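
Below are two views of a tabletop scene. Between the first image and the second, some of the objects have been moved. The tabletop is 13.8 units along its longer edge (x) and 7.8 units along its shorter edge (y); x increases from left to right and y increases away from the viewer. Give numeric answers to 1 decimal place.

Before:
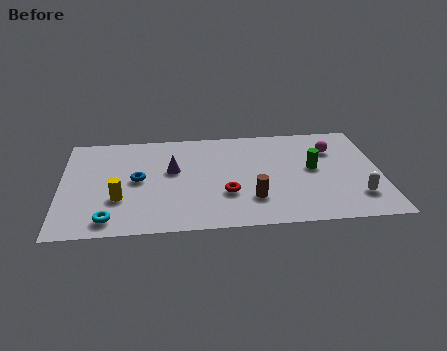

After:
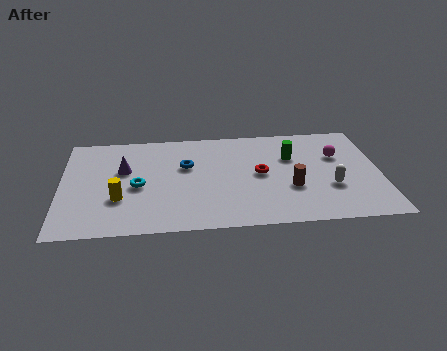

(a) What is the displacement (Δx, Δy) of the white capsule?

(-1.1, 0.8)

From the two frames, the white capsule sits at roughly (12.7, 1.9) before and (11.6, 2.7) after.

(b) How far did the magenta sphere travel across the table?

0.5

The magenta sphere was near (11.8, 5.6) before and (12.0, 5.1) after, so it travelled √(0.2² + 0.5²) ≈ 0.5 units.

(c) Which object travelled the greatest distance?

the cyan torus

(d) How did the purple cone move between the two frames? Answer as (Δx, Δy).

(-2.1, 0.2)

From the two frames, the purple cone sits at roughly (4.8, 4.6) before and (2.7, 4.8) after.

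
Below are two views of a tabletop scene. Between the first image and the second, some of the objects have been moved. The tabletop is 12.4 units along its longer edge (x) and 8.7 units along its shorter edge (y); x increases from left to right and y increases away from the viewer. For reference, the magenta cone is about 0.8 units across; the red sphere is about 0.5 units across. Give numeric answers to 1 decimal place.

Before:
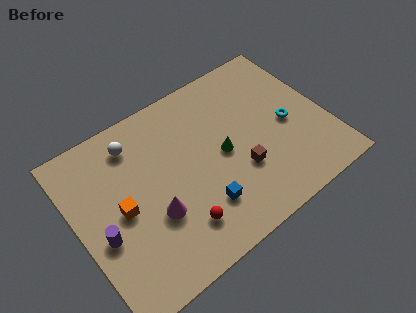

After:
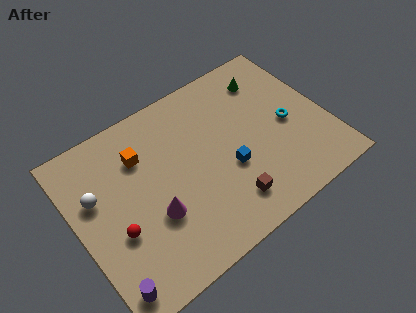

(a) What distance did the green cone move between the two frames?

4.0

From (7.2, 4.2) to (10.1, 6.9), the green cone covered √(2.9² + 2.7²) ≈ 4.0 units.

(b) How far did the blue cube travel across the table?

1.9

The blue cube moved from about (5.7, 2.2) to (7.3, 3.3), a distance of √(1.6² + 1.1²) ≈ 1.9.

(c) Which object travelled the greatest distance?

the green cone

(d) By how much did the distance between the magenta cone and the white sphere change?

-0.6

They were about 4.0 units apart before and 3.4 after — 0.6 units closer together.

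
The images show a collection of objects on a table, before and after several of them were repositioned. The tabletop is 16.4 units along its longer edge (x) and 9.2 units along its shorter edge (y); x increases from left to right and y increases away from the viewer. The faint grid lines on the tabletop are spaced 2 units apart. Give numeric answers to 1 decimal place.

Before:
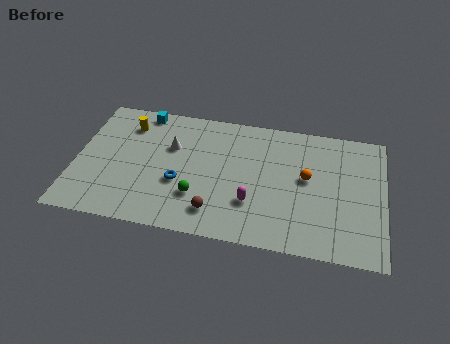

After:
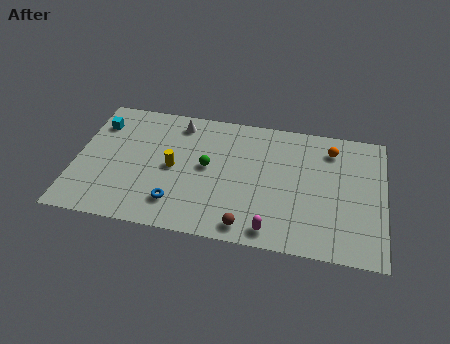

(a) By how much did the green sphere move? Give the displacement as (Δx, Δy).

(0.4, 2.2)

The green sphere started near (6.6, 2.7) and ended near (7.0, 4.9).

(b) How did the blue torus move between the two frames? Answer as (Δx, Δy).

(-0.1, -1.5)

The blue torus was at about (5.6, 3.5) and moved to about (5.5, 2.0).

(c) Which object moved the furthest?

the yellow cylinder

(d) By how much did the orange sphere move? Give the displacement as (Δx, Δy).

(1.2, 2.3)

The orange sphere was at about (12.3, 5.1) and moved to about (13.5, 7.4).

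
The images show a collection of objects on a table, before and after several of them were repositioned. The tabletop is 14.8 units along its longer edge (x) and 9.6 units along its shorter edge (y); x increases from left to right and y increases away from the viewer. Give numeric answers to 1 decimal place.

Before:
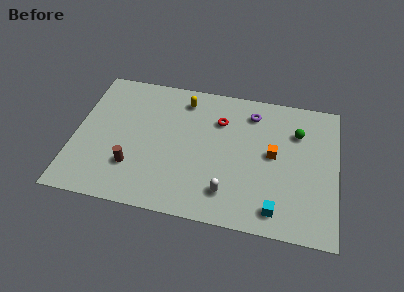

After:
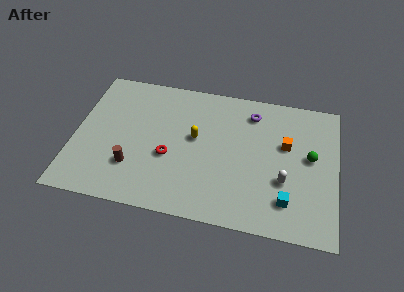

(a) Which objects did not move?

the brown cylinder and the purple torus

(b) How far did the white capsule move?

3.4

The white capsule was near (8.8, 2.0) before and (11.9, 3.4) after, so it travelled √(3.1² + 1.4²) ≈ 3.4 units.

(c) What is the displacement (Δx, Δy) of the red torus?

(-2.7, -3.1)

From the two frames, the red torus sits at roughly (8.1, 6.9) before and (5.4, 3.8) after.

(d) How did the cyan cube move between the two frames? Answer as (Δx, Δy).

(0.6, 0.7)

The cyan cube started near (11.5, 1.4) and ended near (12.1, 2.1).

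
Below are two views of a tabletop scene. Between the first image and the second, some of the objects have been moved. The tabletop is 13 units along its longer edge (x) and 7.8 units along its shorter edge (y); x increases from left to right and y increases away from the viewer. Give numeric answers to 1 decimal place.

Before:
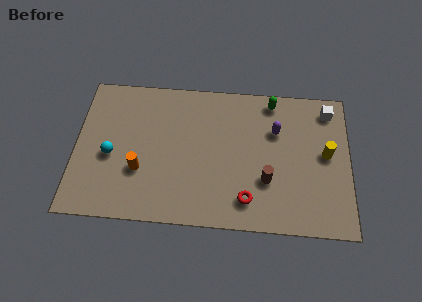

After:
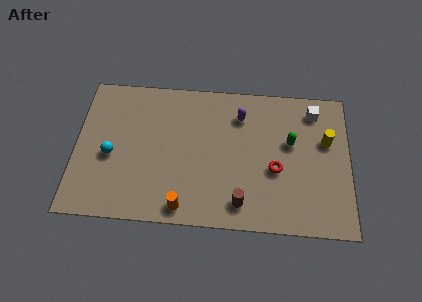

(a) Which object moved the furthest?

the orange cylinder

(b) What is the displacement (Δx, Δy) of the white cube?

(-0.7, -0.1)

From the two frames, the white cube sits at roughly (12.0, 6.6) before and (11.3, 6.5) after.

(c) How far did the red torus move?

2.1

The red torus moved from about (8.2, 1.5) to (9.5, 3.2), a distance of √(1.3² + 1.7²) ≈ 2.1.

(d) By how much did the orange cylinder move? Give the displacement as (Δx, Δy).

(2.1, -1.8)

The orange cylinder started near (3.1, 2.7) and ended near (5.2, 0.9).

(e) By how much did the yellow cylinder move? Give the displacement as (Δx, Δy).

(0.0, 0.7)

The yellow cylinder started near (11.9, 4.2) and ended near (11.9, 4.9).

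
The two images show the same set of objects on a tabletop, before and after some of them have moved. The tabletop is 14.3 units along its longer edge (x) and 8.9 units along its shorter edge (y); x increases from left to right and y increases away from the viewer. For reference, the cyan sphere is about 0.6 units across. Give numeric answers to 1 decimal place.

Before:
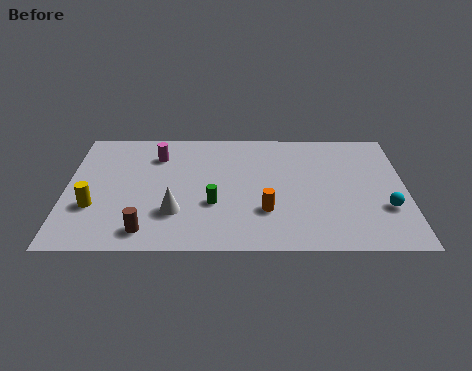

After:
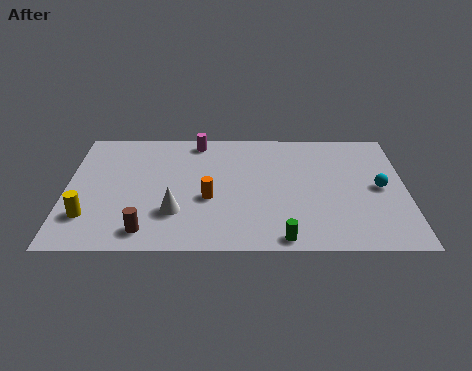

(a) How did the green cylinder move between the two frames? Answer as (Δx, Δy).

(2.9, -2.4)

The green cylinder was at about (6.2, 3.2) and moved to about (9.1, 0.8).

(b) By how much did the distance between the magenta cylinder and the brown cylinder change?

+1.4

Before: roughly 5.5 units apart; after: 6.9. That's 1.4 units further apart.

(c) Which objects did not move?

the brown cylinder and the white cone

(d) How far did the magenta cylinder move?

2.0

The magenta cylinder moved from about (3.8, 6.8) to (5.5, 7.9), a distance of √(1.7² + 1.1²) ≈ 2.0.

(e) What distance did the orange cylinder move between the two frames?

2.6

The orange cylinder moved from about (8.4, 2.7) to (6.0, 3.6), a distance of √(2.4² + 0.9²) ≈ 2.6.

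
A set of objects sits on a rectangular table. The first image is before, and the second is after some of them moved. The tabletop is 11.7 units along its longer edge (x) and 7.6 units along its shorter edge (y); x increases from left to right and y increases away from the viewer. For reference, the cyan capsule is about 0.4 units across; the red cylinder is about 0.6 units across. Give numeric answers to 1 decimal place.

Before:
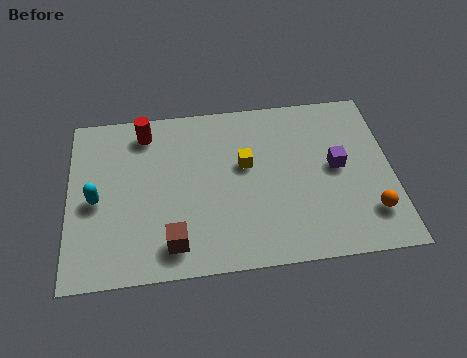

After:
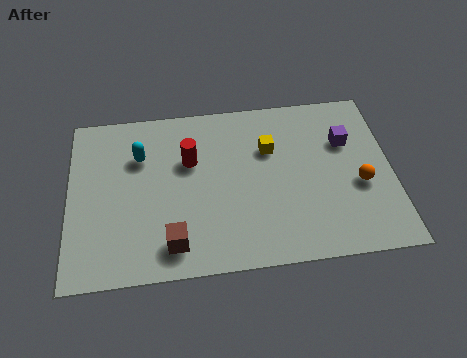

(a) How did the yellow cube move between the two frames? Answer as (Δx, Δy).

(0.9, 0.6)

The yellow cube started near (6.4, 4.5) and ended near (7.3, 5.1).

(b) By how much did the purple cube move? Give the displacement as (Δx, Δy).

(0.4, 1.1)

From the two frames, the purple cube sits at roughly (9.7, 4.0) before and (10.1, 5.1) after.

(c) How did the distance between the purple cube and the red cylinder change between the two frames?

-1.6

They were about 7.3 units apart before and 5.7 after — 1.6 units closer together.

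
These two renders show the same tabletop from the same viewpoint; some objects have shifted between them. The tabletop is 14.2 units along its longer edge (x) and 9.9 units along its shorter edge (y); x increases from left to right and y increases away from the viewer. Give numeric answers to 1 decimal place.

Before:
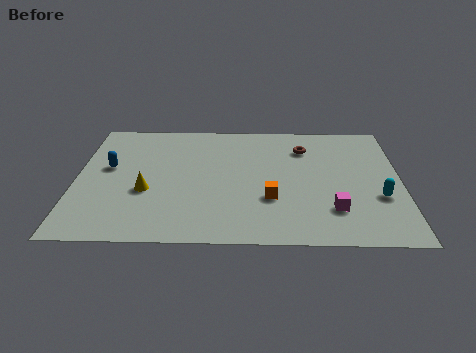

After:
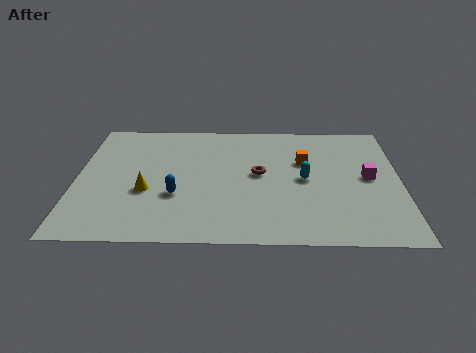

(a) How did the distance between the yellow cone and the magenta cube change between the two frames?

+1.6

They were about 8.2 units apart before and 9.8 after — 1.6 units further apart.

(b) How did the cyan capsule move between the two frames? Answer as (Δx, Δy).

(-3.2, 1.4)

From the two frames, the cyan capsule sits at roughly (13.2, 3.5) before and (10.0, 4.9) after.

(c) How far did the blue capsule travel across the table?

3.7

From (1.4, 5.7) to (4.4, 3.5), the blue capsule covered √(3.0² + 2.2²) ≈ 3.7 units.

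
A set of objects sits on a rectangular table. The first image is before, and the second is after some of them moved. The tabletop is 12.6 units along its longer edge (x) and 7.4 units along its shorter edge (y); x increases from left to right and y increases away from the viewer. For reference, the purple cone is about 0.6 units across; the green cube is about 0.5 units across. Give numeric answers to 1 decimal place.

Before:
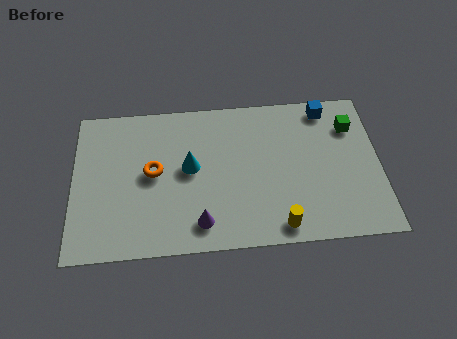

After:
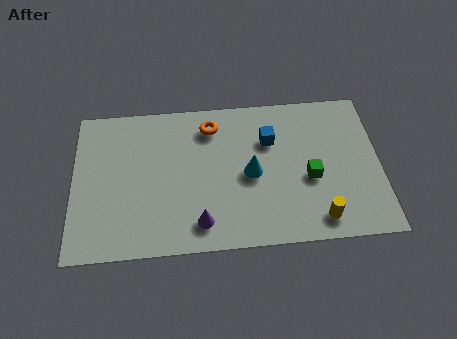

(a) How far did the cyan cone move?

2.5

The cyan cone was near (4.8, 4.0) before and (7.3, 3.5) after, so it travelled √(2.5² + 0.5²) ≈ 2.5 units.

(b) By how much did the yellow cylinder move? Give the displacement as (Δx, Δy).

(1.6, 0.2)

The yellow cylinder started near (8.4, 0.9) and ended near (10.0, 1.1).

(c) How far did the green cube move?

3.0

From (11.5, 5.5) to (9.7, 3.1), the green cube covered √(1.8² + 2.4²) ≈ 3.0 units.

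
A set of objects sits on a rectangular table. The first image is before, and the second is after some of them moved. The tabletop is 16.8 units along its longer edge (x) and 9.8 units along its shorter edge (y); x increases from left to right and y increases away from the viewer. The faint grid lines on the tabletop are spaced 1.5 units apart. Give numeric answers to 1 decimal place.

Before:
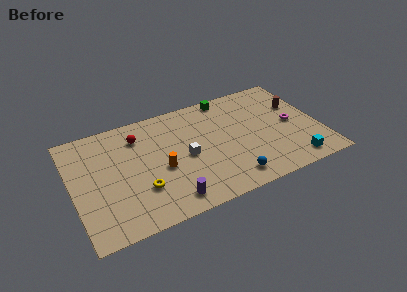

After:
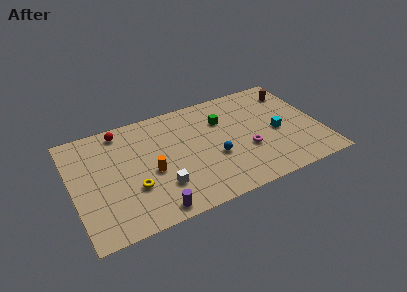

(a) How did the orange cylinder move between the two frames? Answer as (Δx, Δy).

(-0.7, 0.0)

From the two frames, the orange cylinder sits at roughly (5.9, 4.2) before and (5.2, 4.2) after.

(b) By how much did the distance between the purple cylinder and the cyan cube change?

+1.0

Before: roughly 8.5 units apart; after: 9.5. That's 1.0 units further apart.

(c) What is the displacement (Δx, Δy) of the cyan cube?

(-0.7, 3.1)

From the two frames, the cyan cube sits at roughly (14.6, 1.3) before and (13.9, 4.4) after.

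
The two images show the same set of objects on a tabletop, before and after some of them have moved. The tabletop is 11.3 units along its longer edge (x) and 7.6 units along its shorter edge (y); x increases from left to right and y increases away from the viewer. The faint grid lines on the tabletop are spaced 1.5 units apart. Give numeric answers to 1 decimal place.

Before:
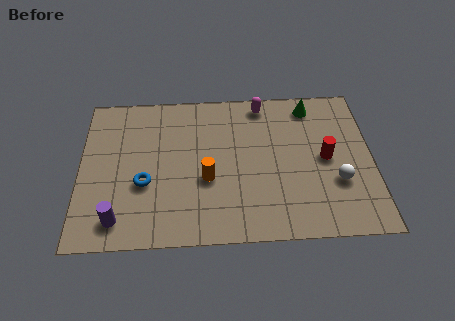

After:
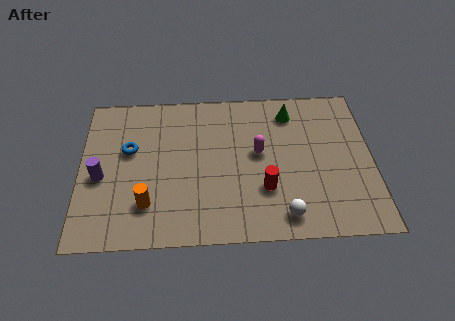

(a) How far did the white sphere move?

2.6

The white sphere moved from about (9.9, 2.6) to (7.8, 1.1), a distance of √(2.1² + 1.5²) ≈ 2.6.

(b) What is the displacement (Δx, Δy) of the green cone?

(-0.8, -0.3)

The green cone started near (9.0, 6.5) and ended near (8.2, 6.2).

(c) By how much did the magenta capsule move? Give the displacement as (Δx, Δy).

(-0.2, -2.5)

From the two frames, the magenta capsule sits at roughly (7.1, 6.7) before and (6.9, 4.2) after.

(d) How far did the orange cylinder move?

2.5

The orange cylinder was near (4.9, 3.0) before and (2.6, 1.9) after, so it travelled √(2.3² + 1.1²) ≈ 2.5 units.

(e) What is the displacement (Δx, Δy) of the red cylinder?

(-2.4, -1.4)

The red cylinder started near (9.5, 3.8) and ended near (7.1, 2.4).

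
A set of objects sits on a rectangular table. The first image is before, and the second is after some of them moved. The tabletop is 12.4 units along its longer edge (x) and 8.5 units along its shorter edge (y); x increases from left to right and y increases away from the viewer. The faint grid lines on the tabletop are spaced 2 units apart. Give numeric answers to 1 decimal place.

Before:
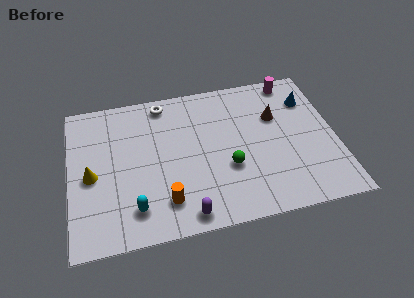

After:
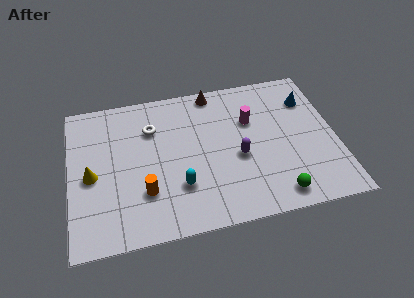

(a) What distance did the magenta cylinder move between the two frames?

2.9

The magenta cylinder was near (10.6, 7.6) before and (8.5, 5.6) after, so it travelled √(2.1² + 2.0²) ≈ 2.9 units.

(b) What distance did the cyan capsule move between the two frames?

2.2

The cyan capsule moved from about (2.9, 1.7) to (5.0, 2.5), a distance of √(2.1² + 0.8²) ≈ 2.2.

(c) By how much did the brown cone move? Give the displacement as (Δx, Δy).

(-2.8, 2.1)

From the two frames, the brown cone sits at roughly (9.7, 5.6) before and (6.9, 7.7) after.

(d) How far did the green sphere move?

2.9

From (7.3, 3.1) to (9.4, 1.1), the green sphere covered √(2.1² + 2.0²) ≈ 2.9 units.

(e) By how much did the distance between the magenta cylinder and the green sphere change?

-1.0

The distance was about 5.6 in the first image and 4.6 in the second, so they moved 1.0 units closer together.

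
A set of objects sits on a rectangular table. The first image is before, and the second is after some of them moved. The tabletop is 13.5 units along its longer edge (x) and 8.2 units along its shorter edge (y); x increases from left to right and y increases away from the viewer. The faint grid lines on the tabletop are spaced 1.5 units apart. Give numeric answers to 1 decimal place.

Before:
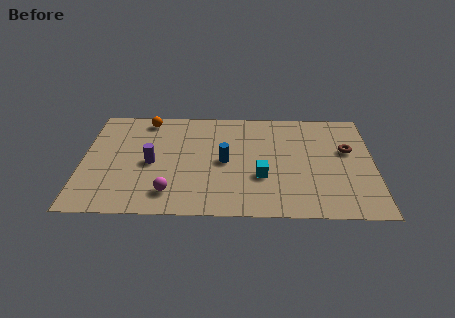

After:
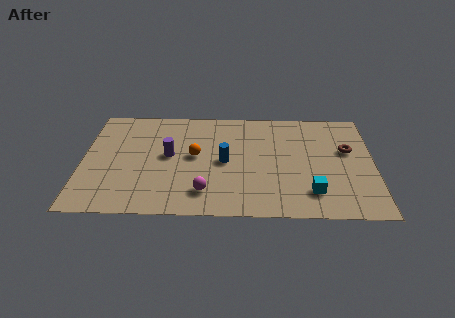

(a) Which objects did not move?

the brown torus and the blue cylinder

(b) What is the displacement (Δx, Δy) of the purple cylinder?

(0.8, 0.6)

The purple cylinder was at about (3.2, 3.8) and moved to about (4.0, 4.4).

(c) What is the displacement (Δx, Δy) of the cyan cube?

(2.3, -1.1)

The cyan cube started near (8.3, 2.9) and ended near (10.6, 1.8).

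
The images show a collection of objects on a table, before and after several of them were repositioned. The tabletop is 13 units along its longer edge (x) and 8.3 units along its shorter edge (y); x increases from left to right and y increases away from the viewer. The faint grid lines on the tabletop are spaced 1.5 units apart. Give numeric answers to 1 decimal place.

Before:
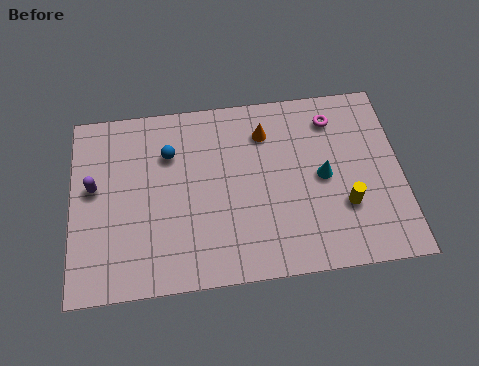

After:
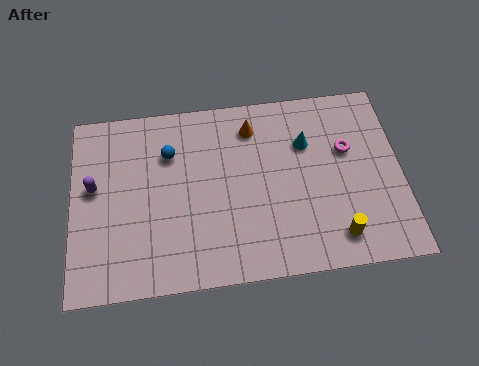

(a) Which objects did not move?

the blue sphere and the purple capsule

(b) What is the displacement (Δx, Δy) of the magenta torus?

(0.5, -1.5)

The magenta torus was at about (10.4, 6.7) and moved to about (10.9, 5.2).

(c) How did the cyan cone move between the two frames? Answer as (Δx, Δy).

(-0.6, 1.6)

The cyan cone started near (9.9, 4.1) and ended near (9.3, 5.7).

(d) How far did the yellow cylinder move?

1.4

The yellow cylinder moved from about (10.7, 2.7) to (10.3, 1.4), a distance of √(0.4² + 1.3²) ≈ 1.4.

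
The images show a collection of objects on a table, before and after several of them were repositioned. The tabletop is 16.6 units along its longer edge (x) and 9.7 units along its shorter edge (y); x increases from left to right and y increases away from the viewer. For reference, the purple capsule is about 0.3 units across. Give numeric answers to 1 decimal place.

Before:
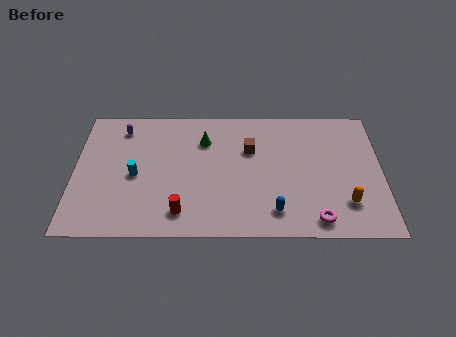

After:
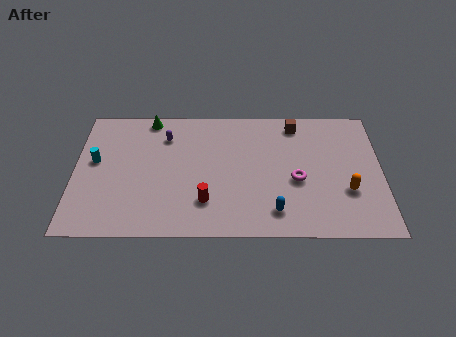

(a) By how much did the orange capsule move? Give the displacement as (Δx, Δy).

(0.1, 0.9)

From the two frames, the orange capsule sits at roughly (14.6, 2.4) before and (14.7, 3.3) after.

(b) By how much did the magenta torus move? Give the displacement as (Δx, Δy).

(-1.0, 2.9)

The magenta torus was at about (13.0, 1.2) and moved to about (12.0, 4.1).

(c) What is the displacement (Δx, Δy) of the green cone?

(-3.0, 1.7)

The green cone started near (7.0, 7.1) and ended near (4.0, 8.8).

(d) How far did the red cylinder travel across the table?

1.5

From (5.8, 1.7) to (7.1, 2.5), the red cylinder covered √(1.3² + 0.8²) ≈ 1.5 units.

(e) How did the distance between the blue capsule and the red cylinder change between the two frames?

-1.2

They were about 5.0 units apart before and 3.8 after — 1.2 units closer together.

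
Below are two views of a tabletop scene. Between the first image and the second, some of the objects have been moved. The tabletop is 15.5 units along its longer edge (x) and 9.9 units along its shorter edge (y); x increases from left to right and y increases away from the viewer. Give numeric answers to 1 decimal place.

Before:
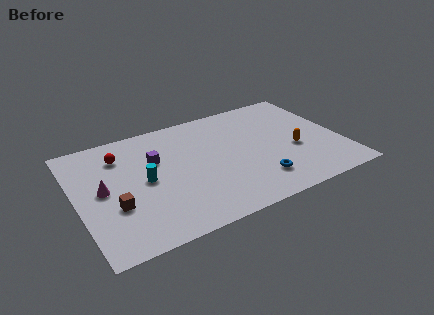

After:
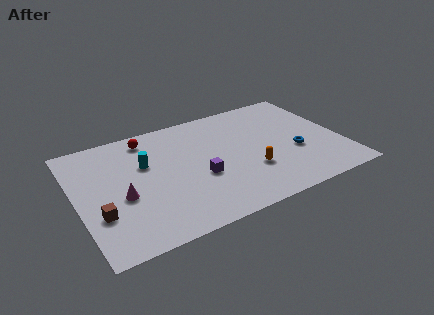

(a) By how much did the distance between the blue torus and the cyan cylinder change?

+2.1

They were about 6.9 units apart before and 9.0 after — 2.1 units further apart.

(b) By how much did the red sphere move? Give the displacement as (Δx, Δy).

(1.7, 0.9)

The red sphere was at about (2.8, 7.6) and moved to about (4.5, 8.5).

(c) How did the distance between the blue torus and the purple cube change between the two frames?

-1.2

The distance was about 6.9 in the first image and 5.7 in the second, so they moved 1.2 units closer together.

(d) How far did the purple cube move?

3.4

The purple cube was near (4.7, 6.4) before and (7.0, 3.9) after, so it travelled √(2.3² + 2.5²) ≈ 3.4 units.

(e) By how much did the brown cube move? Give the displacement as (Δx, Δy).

(-0.9, -0.3)

The brown cube started near (2.0, 3.5) and ended near (1.1, 3.2).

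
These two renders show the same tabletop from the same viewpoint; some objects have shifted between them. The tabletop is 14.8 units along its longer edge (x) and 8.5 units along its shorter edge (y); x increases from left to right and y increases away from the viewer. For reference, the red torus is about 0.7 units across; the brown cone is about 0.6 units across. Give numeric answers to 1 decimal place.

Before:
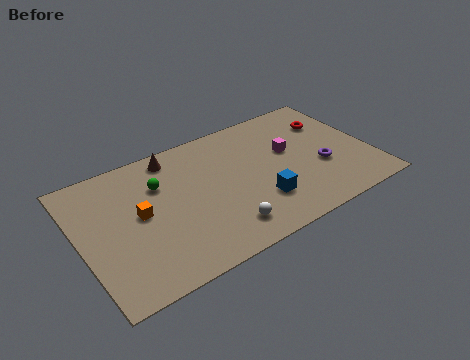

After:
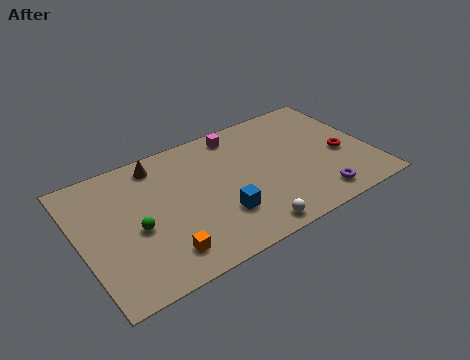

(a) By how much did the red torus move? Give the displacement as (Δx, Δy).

(0.1, -2.5)

From the two frames, the red torus sits at roughly (13.2, 6.1) before and (13.3, 3.6) after.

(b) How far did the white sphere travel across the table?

1.4

The white sphere was near (6.8, 1.6) before and (8.0, 0.9) after, so it travelled √(1.2² + 0.7²) ≈ 1.4 units.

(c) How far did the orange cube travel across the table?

3.0

The orange cube was near (3.0, 4.5) before and (3.7, 1.6) after, so it travelled √(0.7² + 2.9²) ≈ 3.0 units.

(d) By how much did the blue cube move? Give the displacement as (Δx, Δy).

(-2.0, 0.1)

The blue cube started near (8.8, 2.4) and ended near (6.8, 2.5).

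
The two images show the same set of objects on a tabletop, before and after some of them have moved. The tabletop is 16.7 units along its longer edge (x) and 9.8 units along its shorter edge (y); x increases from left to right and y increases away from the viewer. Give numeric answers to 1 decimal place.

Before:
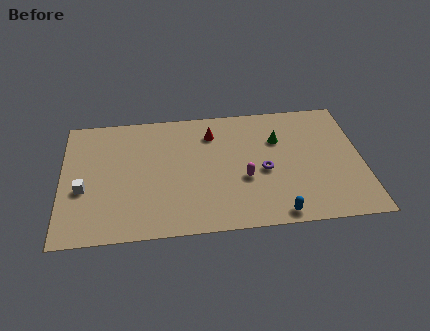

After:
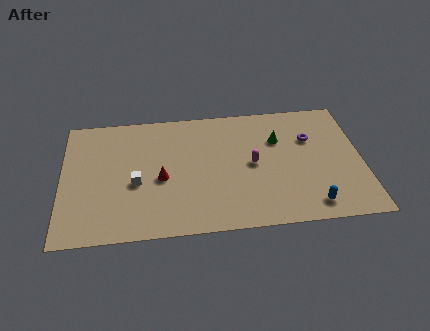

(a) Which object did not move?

the green cone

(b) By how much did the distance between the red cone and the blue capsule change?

+1.2

Before: roughly 7.5 units apart; after: 8.7. That's 1.2 units further apart.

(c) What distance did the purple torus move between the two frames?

3.5

The purple torus moved from about (11.2, 4.3) to (13.9, 6.6), a distance of √(2.7² + 2.3²) ≈ 3.5.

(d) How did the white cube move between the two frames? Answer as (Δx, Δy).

(2.9, 0.2)

From the two frames, the white cube sits at roughly (1.2, 3.9) before and (4.1, 4.1) after.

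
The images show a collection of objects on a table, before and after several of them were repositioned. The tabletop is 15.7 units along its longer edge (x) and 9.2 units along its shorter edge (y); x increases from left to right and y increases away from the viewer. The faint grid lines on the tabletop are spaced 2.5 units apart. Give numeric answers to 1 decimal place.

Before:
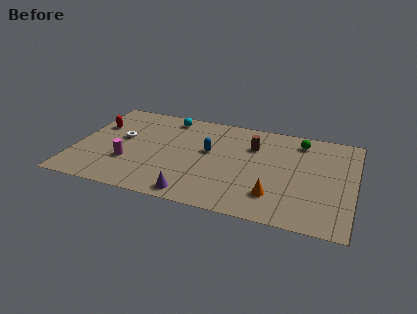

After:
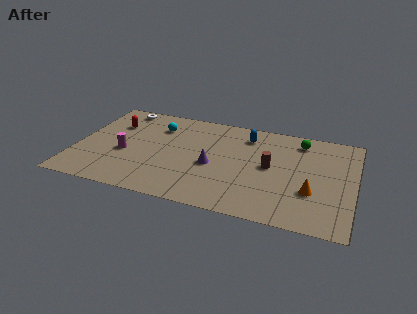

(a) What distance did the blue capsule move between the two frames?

2.9

The blue capsule moved from about (7.5, 5.3) to (9.5, 7.4), a distance of √(2.0² + 2.1²) ≈ 2.9.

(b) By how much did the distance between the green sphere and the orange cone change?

-0.9

The distance was about 5.6 in the first image and 4.7 in the second, so they moved 0.9 units closer together.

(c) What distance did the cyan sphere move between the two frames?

1.2

The cyan sphere was near (4.9, 8.0) before and (4.4, 6.9) after, so it travelled √(0.5² + 1.1²) ≈ 1.2 units.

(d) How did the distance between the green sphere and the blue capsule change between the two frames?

-2.5

The distance was about 5.5 in the first image and 3.0 in the second, so they moved 2.5 units closer together.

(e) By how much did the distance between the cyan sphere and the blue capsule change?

+1.4

Before: roughly 3.7 units apart; after: 5.1. That's 1.4 units further apart.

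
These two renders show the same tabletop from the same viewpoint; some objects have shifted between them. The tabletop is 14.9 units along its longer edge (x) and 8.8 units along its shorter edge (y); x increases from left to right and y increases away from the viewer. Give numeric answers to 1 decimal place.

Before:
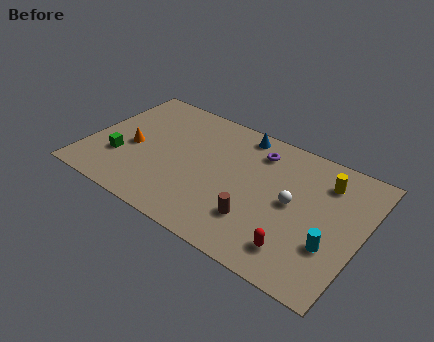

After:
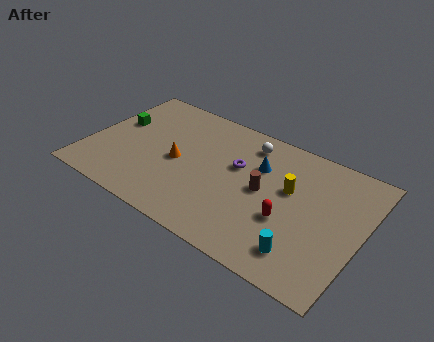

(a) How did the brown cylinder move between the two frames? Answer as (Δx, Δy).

(0.0, 2.1)

The brown cylinder started near (9.6, 2.4) and ended near (9.6, 4.5).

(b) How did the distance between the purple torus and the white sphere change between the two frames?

-1.5

The distance was about 3.4 in the first image and 1.9 in the second, so they moved 1.5 units closer together.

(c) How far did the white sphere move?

4.0

The white sphere moved from about (11.2, 4.5) to (8.3, 7.3), a distance of √(2.9² + 2.8²) ≈ 4.0.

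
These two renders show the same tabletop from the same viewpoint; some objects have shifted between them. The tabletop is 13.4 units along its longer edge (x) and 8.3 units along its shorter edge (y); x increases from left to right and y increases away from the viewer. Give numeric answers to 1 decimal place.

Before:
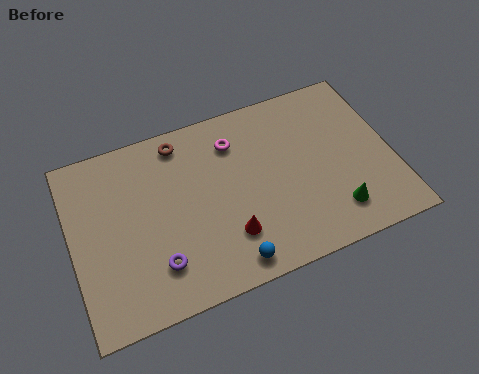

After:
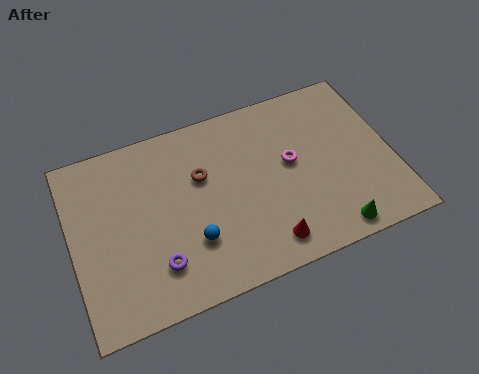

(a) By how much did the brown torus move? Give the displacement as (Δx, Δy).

(0.7, -1.9)

The brown torus was at about (4.8, 7.2) and moved to about (5.5, 5.3).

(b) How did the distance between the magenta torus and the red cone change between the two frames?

-0.7

The distance was about 4.3 in the first image and 3.6 in the second, so they moved 0.7 units closer together.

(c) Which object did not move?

the purple torus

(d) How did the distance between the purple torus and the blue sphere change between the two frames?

-1.5

The distance was about 3.1 in the first image and 1.6 in the second, so they moved 1.5 units closer together.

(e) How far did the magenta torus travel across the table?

2.8

From (7.0, 6.4) to (9.2, 4.6), the magenta torus covered √(2.2² + 1.8²) ≈ 2.8 units.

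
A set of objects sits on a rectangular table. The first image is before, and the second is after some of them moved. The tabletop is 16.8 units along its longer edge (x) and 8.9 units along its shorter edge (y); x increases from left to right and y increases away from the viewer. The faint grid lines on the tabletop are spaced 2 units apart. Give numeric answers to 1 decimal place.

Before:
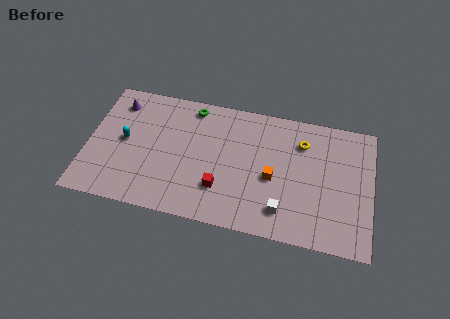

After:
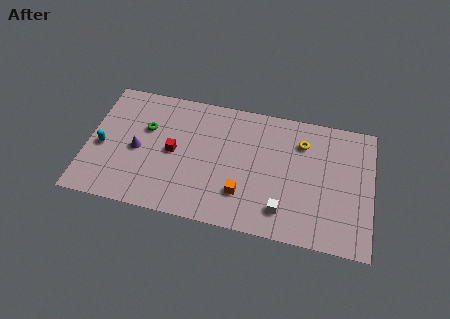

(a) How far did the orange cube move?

2.3

From (11.0, 3.9) to (9.3, 2.4), the orange cube covered √(1.7² + 1.5²) ≈ 2.3 units.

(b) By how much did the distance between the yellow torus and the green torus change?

+2.6

The distance was about 6.7 in the first image and 9.3 in the second, so they moved 2.6 units further apart.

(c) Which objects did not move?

the white cube and the yellow torus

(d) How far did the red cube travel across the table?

3.5

The red cube moved from about (8.0, 2.5) to (5.1, 4.4), a distance of √(2.9² + 1.9²) ≈ 3.5.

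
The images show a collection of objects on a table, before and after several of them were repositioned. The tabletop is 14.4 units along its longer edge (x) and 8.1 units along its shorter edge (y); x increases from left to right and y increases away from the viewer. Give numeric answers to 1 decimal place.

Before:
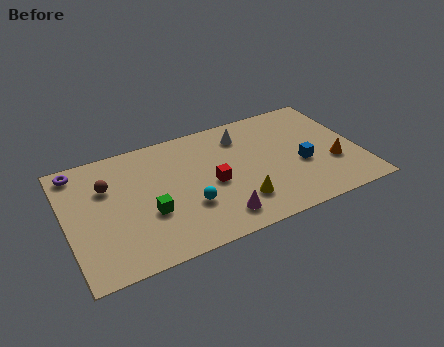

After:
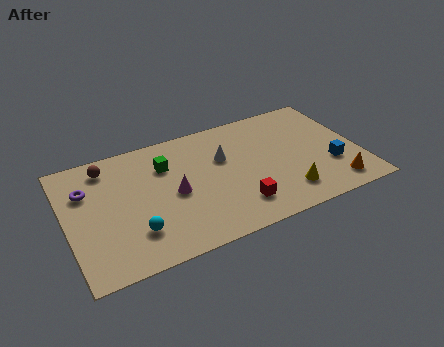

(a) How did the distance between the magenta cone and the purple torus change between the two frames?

-4.0

The distance was about 8.5 in the first image and 4.5 in the second, so they moved 4.0 units closer together.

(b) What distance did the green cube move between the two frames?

3.0

From (3.9, 3.0) to (5.0, 5.8), the green cube covered √(1.1² + 2.8²) ≈ 3.0 units.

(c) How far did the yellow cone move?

2.3

From (8.2, 2.0) to (10.5, 1.7), the yellow cone covered √(2.3² + 0.3²) ≈ 2.3 units.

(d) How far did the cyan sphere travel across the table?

2.8

The cyan sphere was near (5.8, 2.7) before and (3.1, 2.1) after, so it travelled √(2.7² + 0.6²) ≈ 2.8 units.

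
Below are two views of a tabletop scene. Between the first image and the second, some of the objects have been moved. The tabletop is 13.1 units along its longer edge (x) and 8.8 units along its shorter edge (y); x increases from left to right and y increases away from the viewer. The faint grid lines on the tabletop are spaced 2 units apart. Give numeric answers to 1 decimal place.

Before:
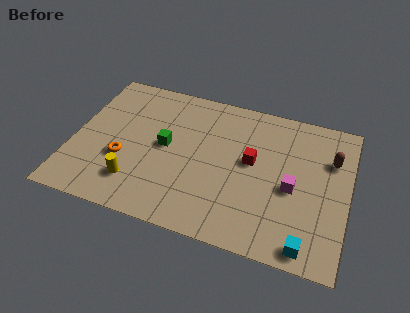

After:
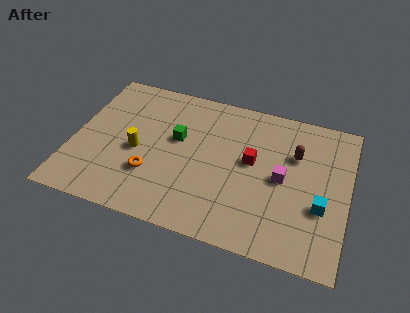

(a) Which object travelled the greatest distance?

the cyan cube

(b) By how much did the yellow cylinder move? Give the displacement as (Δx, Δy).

(-0.1, 1.9)

The yellow cylinder started near (3.2, 2.0) and ended near (3.1, 3.9).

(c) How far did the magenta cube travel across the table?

0.6

The magenta cube moved from about (10.5, 3.9) to (10.0, 4.3), a distance of √(0.5² + 0.4²) ≈ 0.6.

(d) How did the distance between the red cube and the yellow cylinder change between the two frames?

-0.5

The distance was about 6.0 in the first image and 5.5 in the second, so they moved 0.5 units closer together.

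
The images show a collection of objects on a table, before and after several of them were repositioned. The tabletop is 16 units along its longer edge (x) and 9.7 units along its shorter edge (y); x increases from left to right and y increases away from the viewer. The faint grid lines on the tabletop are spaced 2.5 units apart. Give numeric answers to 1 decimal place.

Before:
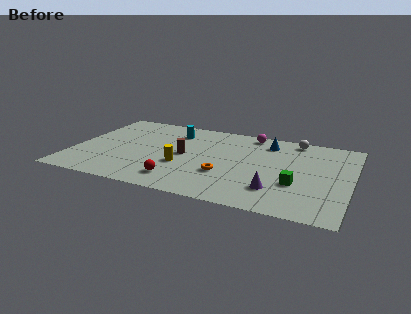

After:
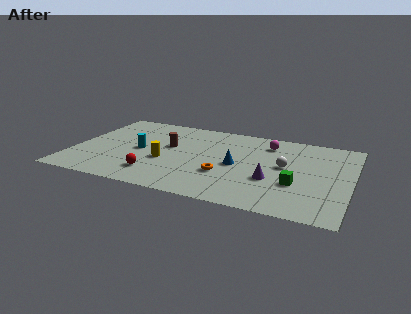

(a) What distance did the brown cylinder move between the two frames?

1.3

From (6.4, 4.9) to (5.4, 5.7), the brown cylinder covered √(1.0² + 0.8²) ≈ 1.3 units.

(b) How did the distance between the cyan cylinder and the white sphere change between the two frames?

+1.3

They were about 7.1 units apart before and 8.4 after — 1.3 units further apart.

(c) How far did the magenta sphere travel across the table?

1.4

The magenta sphere was near (9.9, 8.7) before and (11.0, 7.8) after, so it travelled √(1.1² + 0.9²) ≈ 1.4 units.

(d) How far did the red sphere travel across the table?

1.4

The red sphere moved from about (6.4, 1.8) to (5.0, 2.1), a distance of √(1.4² + 0.3²) ≈ 1.4.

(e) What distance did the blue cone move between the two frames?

3.6

The blue cone was near (11.0, 7.9) before and (9.5, 4.6) after, so it travelled √(1.5² + 3.3²) ≈ 3.6 units.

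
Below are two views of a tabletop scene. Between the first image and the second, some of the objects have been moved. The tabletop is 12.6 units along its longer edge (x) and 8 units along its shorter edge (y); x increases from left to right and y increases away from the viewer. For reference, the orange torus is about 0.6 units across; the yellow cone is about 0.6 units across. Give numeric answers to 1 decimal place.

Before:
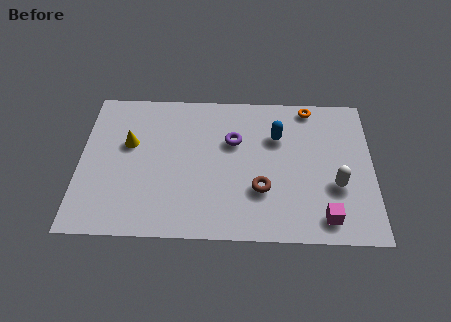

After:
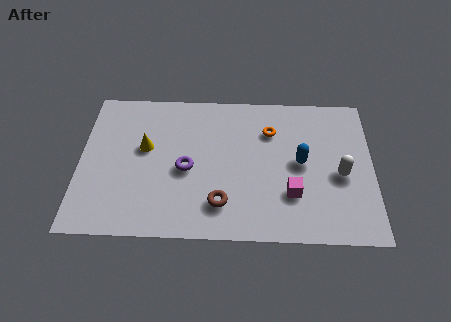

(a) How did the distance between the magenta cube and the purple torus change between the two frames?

-0.9

The distance was about 5.6 in the first image and 4.7 in the second, so they moved 0.9 units closer together.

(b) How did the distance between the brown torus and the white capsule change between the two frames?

+2.2

They were about 3.2 units apart before and 5.4 after — 2.2 units further apart.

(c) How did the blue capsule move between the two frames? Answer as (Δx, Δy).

(1.0, -1.4)

The blue capsule was at about (8.5, 5.5) and moved to about (9.5, 4.1).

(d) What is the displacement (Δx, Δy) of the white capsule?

(0.2, 0.6)

From the two frames, the white capsule sits at roughly (11.0, 2.9) before and (11.2, 3.5) after.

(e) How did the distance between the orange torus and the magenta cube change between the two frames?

-2.5

Before: roughly 6.0 units apart; after: 3.5. That's 2.5 units closer together.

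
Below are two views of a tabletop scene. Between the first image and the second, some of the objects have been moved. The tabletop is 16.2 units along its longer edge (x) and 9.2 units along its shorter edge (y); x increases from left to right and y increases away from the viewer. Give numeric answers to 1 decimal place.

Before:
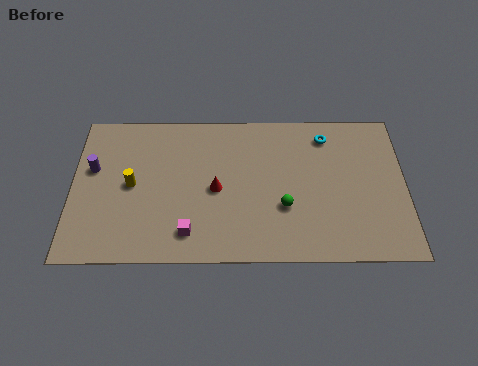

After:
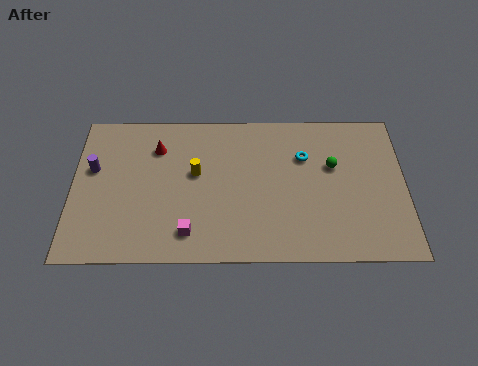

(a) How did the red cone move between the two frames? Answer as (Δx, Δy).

(-2.9, 2.6)

The red cone started near (7.0, 4.3) and ended near (4.1, 6.9).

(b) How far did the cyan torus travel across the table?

1.7

The cyan torus was near (12.4, 7.6) before and (11.3, 6.3) after, so it travelled √(1.1² + 1.3²) ≈ 1.7 units.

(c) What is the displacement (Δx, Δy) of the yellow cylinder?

(3.1, 0.7)

The yellow cylinder was at about (2.9, 4.6) and moved to about (6.0, 5.3).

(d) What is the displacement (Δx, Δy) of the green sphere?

(2.4, 2.5)

The green sphere started near (10.3, 3.2) and ended near (12.7, 5.7).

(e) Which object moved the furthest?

the red cone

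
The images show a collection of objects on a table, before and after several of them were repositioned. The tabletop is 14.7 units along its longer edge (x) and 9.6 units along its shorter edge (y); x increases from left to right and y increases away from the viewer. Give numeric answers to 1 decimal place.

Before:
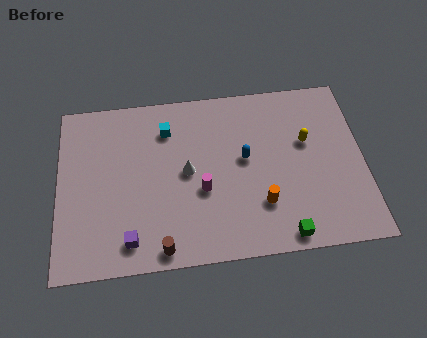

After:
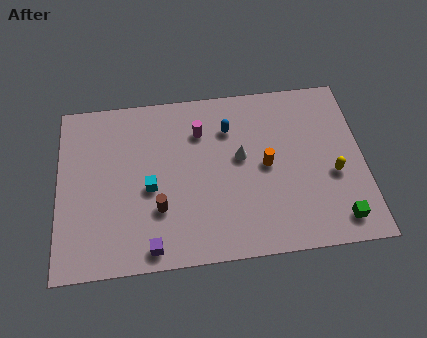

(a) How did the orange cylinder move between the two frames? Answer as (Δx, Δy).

(0.3, 2.1)

The orange cylinder started near (9.7, 2.7) and ended near (10.0, 4.8).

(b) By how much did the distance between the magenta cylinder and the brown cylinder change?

+1.1

They were about 3.5 units apart before and 4.6 after — 1.1 units further apart.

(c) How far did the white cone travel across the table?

2.6

The white cone was near (6.2, 4.9) before and (8.8, 5.4) after, so it travelled √(2.6² + 0.5²) ≈ 2.6 units.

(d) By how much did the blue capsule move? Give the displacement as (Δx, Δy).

(-0.7, 1.8)

From the two frames, the blue capsule sits at roughly (9.0, 5.3) before and (8.3, 7.1) after.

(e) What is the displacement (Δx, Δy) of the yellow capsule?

(1.2, -2.0)

The yellow capsule was at about (12.0, 5.9) and moved to about (13.2, 3.9).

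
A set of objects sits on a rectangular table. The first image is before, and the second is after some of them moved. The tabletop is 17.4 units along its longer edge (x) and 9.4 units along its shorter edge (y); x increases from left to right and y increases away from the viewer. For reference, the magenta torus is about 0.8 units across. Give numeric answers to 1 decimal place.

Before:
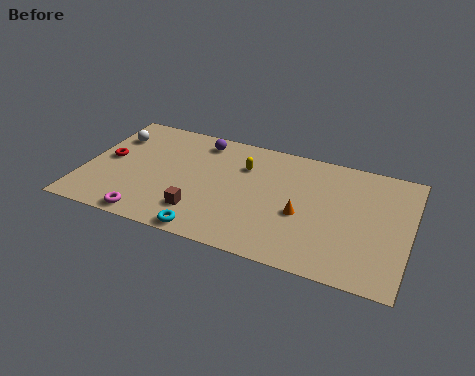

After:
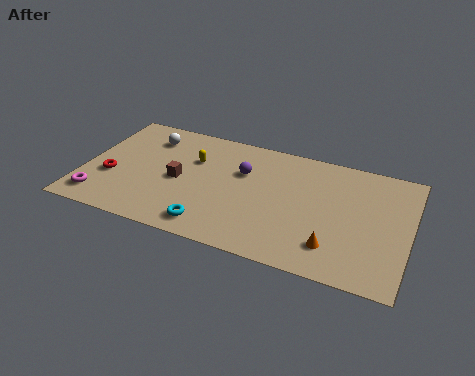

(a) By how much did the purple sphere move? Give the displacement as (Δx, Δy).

(2.5, -1.8)

From the two frames, the purple sphere sits at roughly (5.9, 8.0) before and (8.4, 6.2) after.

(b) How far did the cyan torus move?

0.6

The cyan torus was near (7.1, 0.8) before and (7.2, 1.4) after, so it travelled √(0.1² + 0.6²) ≈ 0.6 units.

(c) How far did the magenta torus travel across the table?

2.9

From (3.9, 0.9) to (1.1, 1.6), the magenta torus covered √(2.8² + 0.7²) ≈ 2.9 units.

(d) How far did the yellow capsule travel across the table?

2.7

The yellow capsule moved from about (8.4, 6.7) to (5.7, 6.3), a distance of √(2.7² + 0.4²) ≈ 2.7.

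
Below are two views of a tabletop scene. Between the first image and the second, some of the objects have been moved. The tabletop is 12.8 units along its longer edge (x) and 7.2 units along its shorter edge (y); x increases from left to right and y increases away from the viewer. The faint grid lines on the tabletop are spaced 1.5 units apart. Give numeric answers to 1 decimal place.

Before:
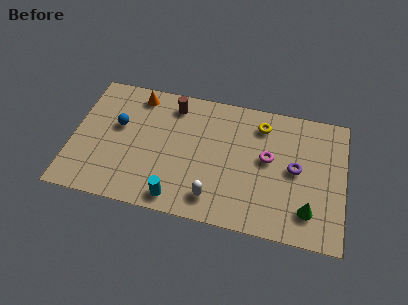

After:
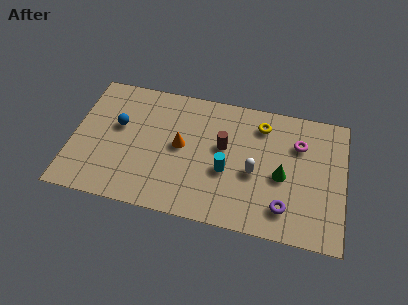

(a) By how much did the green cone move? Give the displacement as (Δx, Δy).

(-1.3, 1.6)

The green cone started near (11.2, 1.6) and ended near (9.9, 3.2).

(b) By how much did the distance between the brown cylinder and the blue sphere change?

+2.0

The distance was about 3.0 in the first image and 5.0 in the second, so they moved 2.0 units further apart.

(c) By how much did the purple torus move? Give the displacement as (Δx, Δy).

(-0.4, -2.2)

The purple torus started near (10.5, 3.7) and ended near (10.1, 1.5).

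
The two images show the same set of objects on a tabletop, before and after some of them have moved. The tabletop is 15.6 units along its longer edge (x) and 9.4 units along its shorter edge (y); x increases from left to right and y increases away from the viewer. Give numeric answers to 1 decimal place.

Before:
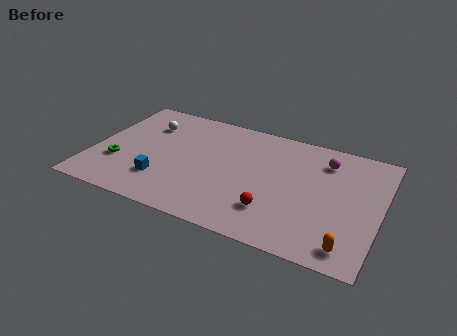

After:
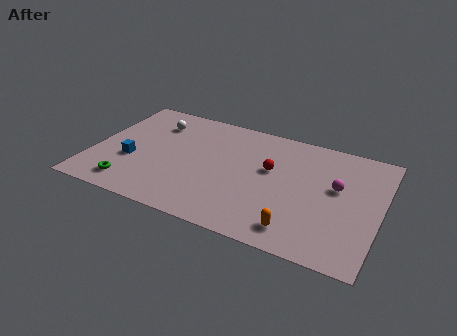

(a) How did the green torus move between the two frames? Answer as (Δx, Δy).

(0.9, -1.6)

The green torus was at about (1.5, 3.1) and moved to about (2.4, 1.5).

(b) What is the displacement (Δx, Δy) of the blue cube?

(-1.8, 1.0)

From the two frames, the blue cube sits at roughly (4.0, 2.5) before and (2.2, 3.5) after.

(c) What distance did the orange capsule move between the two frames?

2.7

The orange capsule was near (14.2, 1.3) before and (11.5, 1.5) after, so it travelled √(2.7² + 0.2²) ≈ 2.7 units.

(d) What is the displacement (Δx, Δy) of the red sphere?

(-0.5, 3.2)

The red sphere started near (10.1, 2.4) and ended near (9.6, 5.6).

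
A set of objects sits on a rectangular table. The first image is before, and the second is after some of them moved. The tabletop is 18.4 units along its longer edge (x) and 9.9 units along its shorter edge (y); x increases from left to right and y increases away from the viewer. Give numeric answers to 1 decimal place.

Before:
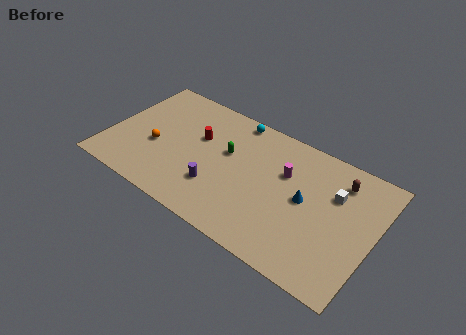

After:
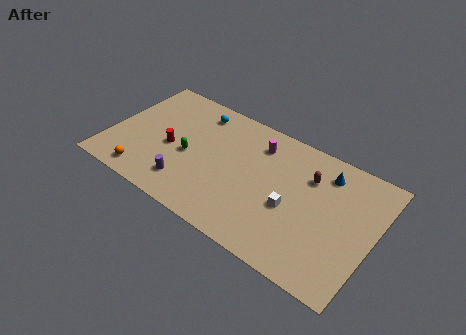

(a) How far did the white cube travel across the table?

3.7

From (15.5, 6.7) to (12.9, 4.1), the white cube covered √(2.6² + 2.6²) ≈ 3.7 units.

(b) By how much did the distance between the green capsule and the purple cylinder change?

-0.8

Before: roughly 3.1 units apart; after: 2.3. That's 0.8 units closer together.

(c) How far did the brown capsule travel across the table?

2.2

The brown capsule was near (15.7, 7.9) before and (13.7, 7.1) after, so it travelled √(2.0² + 0.8²) ≈ 2.2 units.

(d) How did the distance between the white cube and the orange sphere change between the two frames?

-2.2

They were about 12.5 units apart before and 10.3 after — 2.2 units closer together.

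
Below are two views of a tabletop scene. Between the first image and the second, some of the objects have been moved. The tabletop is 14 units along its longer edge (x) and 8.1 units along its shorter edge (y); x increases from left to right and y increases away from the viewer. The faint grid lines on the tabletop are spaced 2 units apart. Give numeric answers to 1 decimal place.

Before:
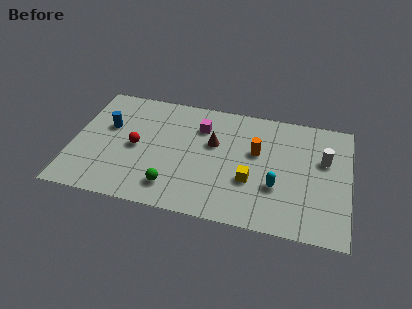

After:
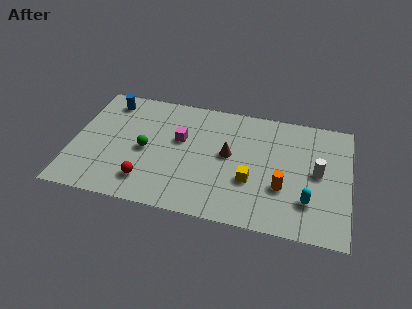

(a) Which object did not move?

the yellow cube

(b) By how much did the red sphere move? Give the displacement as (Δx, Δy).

(0.7, -2.2)

The red sphere started near (3.2, 3.9) and ended near (3.9, 1.7).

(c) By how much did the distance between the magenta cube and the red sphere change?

-0.3

The distance was about 3.8 in the first image and 3.5 in the second, so they moved 0.3 units closer together.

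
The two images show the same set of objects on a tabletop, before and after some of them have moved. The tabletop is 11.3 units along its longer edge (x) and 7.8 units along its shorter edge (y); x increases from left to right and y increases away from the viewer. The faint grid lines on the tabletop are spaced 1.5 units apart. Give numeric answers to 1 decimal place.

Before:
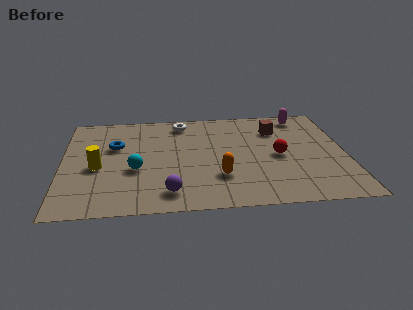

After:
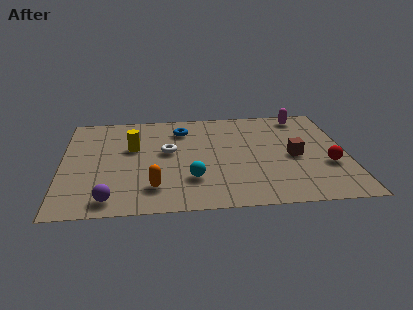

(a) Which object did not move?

the magenta capsule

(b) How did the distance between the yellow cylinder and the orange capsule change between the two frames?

-1.7

Before: roughly 4.9 units apart; after: 3.2. That's 1.7 units closer together.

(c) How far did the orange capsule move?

2.7

From (6.2, 2.3) to (3.6, 1.7), the orange capsule covered √(2.6² + 0.6²) ≈ 2.7 units.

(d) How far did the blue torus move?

2.9

From (2.1, 5.0) to (4.8, 6.1), the blue torus covered √(2.7² + 1.1²) ≈ 2.9 units.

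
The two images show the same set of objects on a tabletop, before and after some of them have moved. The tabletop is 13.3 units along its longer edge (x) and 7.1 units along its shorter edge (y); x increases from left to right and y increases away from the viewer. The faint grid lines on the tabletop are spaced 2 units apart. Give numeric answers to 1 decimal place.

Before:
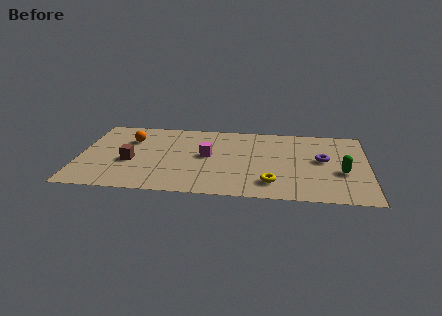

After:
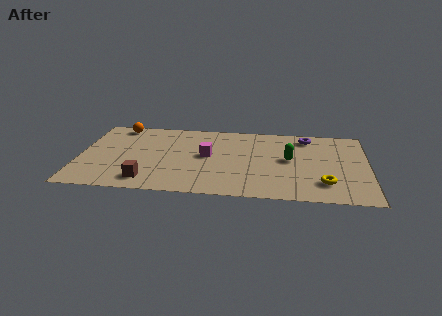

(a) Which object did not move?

the magenta cube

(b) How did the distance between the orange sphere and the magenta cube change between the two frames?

+1.1

Before: roughly 3.8 units apart; after: 4.9. That's 1.1 units further apart.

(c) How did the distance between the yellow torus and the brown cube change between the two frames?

+1.5

The distance was about 6.6 in the first image and 8.1 in the second, so they moved 1.5 units further apart.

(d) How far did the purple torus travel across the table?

2.2

From (11.2, 3.9) to (10.5, 6.0), the purple torus covered √(0.7² + 2.1²) ≈ 2.2 units.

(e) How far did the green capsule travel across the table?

2.6

The green capsule moved from about (12.1, 2.8) to (9.7, 3.8), a distance of √(2.4² + 1.0²) ≈ 2.6.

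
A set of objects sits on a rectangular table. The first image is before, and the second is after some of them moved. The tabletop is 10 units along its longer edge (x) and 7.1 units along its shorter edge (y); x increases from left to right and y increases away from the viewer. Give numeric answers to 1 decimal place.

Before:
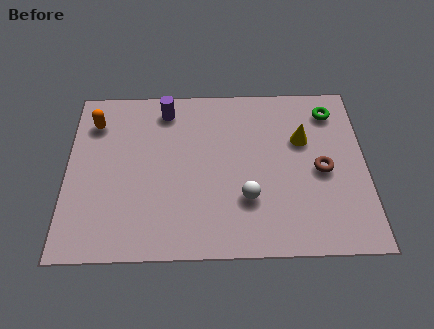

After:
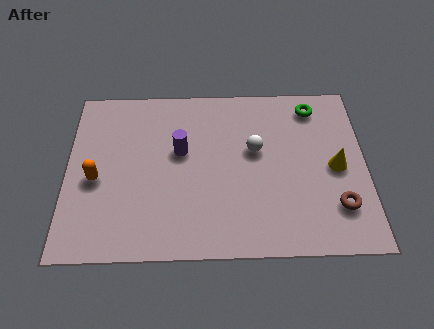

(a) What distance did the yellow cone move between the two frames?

1.6

The yellow cone was near (7.9, 4.6) before and (9.0, 3.4) after, so it travelled √(1.1² + 1.2²) ≈ 1.6 units.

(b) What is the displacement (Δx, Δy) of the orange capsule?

(0.1, -2.4)

The orange capsule started near (0.9, 5.5) and ended near (1.0, 3.1).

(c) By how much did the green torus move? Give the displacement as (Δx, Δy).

(-0.6, 0.2)

The green torus was at about (8.9, 5.8) and moved to about (8.3, 6.0).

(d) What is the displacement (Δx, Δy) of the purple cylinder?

(0.5, -1.8)

The purple cylinder was at about (3.3, 6.0) and moved to about (3.8, 4.2).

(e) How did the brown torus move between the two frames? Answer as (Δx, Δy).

(0.5, -1.5)

From the two frames, the brown torus sits at roughly (8.5, 3.3) before and (9.0, 1.8) after.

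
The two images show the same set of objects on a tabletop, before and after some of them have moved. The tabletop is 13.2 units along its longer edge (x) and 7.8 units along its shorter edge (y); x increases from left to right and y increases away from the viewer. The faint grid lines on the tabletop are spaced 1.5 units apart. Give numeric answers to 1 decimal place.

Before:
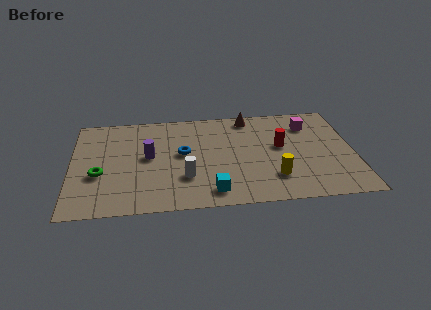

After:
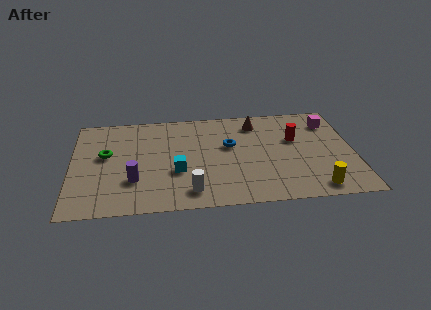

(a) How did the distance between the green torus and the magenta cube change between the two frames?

+0.4

Before: roughly 10.3 units apart; after: 10.7. That's 0.4 units further apart.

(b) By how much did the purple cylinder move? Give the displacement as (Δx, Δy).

(-0.7, -1.8)

The purple cylinder was at about (3.6, 4.2) and moved to about (2.9, 2.4).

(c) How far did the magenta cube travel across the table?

1.0

The magenta cube moved from about (11.2, 6.0) to (12.2, 6.1), a distance of √(1.0² + 0.1²) ≈ 1.0.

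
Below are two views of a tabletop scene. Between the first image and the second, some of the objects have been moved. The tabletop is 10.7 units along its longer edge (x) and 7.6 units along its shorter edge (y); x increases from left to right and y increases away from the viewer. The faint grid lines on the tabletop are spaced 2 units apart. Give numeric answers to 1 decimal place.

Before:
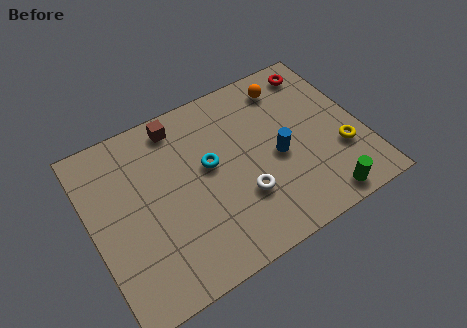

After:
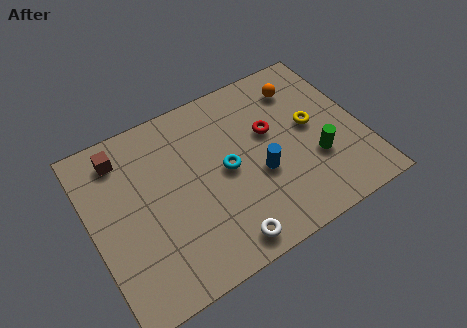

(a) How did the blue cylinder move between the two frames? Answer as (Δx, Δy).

(-0.8, -0.4)

From the two frames, the blue cylinder sits at roughly (7.3, 3.4) before and (6.5, 3.0) after.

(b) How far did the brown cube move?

2.3

The brown cube moved from about (3.8, 6.6) to (1.5, 6.3), a distance of √(2.3² + 0.3²) ≈ 2.3.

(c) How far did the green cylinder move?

1.8

From (8.6, 0.8) to (8.7, 2.6), the green cylinder covered √(0.1² + 1.8²) ≈ 1.8 units.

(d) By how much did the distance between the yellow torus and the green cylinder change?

-0.5

They were about 2.0 units apart before and 1.5 after — 0.5 units closer together.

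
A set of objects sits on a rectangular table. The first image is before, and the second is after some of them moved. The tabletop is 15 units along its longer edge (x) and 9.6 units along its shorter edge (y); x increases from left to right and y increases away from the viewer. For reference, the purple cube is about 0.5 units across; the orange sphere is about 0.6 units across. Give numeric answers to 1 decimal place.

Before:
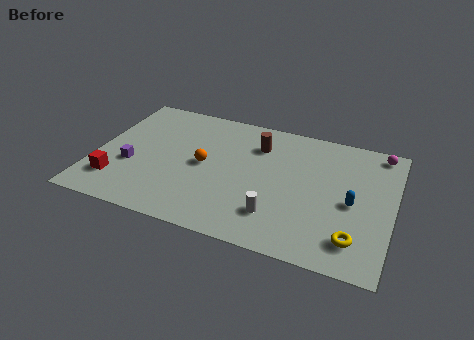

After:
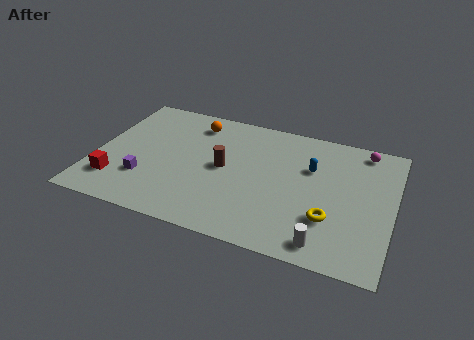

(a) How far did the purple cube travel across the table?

1.1

The purple cube was near (1.9, 3.6) before and (2.7, 2.8) after, so it travelled √(0.8² + 0.8²) ≈ 1.1 units.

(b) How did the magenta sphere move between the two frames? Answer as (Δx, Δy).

(-0.8, -0.1)

The magenta sphere was at about (14.1, 8.6) and moved to about (13.3, 8.5).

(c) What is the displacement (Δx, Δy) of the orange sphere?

(-0.8, 3.1)

The orange sphere was at about (5.5, 4.8) and moved to about (4.7, 7.9).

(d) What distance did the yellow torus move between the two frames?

1.6

From (13.3, 1.9) to (12.0, 2.9), the yellow torus covered √(1.3² + 1.0²) ≈ 1.6 units.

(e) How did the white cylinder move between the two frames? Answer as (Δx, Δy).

(2.5, -1.1)

From the two frames, the white cylinder sits at roughly (9.4, 2.3) before and (11.9, 1.2) after.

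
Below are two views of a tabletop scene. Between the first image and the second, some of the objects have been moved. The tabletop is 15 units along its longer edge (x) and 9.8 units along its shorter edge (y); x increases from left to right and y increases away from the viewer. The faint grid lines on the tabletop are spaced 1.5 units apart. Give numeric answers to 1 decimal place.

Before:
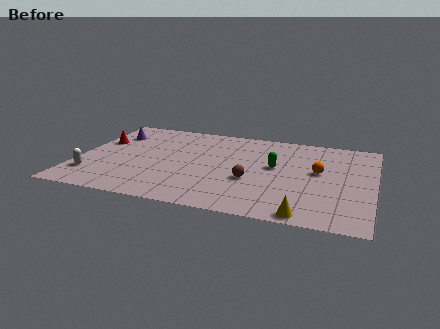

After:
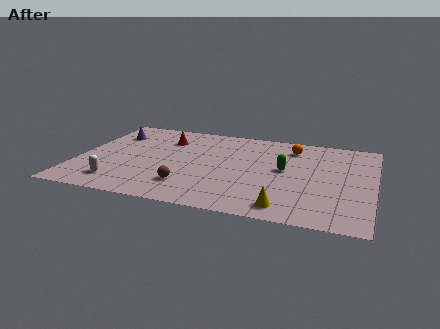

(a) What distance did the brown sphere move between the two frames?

3.4

From (8.9, 3.7) to (5.8, 2.3), the brown sphere covered √(3.1² + 1.4²) ≈ 3.4 units.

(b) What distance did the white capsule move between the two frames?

1.5

The white capsule was near (0.9, 2.3) before and (2.3, 1.8) after, so it travelled √(1.4² + 0.5²) ≈ 1.5 units.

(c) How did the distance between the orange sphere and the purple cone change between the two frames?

-1.6

The distance was about 10.9 in the first image and 9.3 in the second, so they moved 1.6 units closer together.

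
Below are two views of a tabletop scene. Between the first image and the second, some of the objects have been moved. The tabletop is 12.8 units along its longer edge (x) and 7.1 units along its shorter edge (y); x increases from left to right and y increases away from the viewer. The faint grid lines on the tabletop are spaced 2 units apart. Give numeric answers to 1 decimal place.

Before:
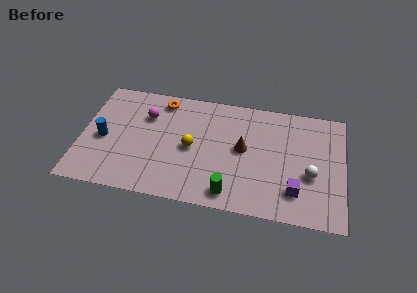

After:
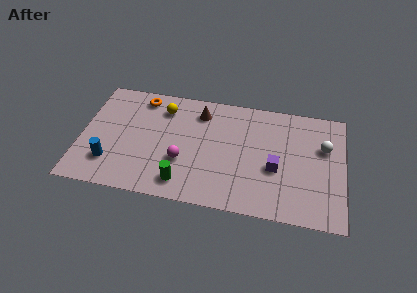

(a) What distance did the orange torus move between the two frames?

1.0

From (3.8, 6.1) to (2.8, 6.1), the orange torus covered √(1.0² + 0.0²) ≈ 1.0 units.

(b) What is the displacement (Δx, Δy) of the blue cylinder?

(0.4, -1.4)

The blue cylinder started near (1.1, 3.2) and ended near (1.5, 1.8).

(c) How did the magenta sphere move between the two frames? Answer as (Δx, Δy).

(1.9, -2.5)

The magenta sphere started near (3.1, 5.0) and ended near (5.0, 2.5).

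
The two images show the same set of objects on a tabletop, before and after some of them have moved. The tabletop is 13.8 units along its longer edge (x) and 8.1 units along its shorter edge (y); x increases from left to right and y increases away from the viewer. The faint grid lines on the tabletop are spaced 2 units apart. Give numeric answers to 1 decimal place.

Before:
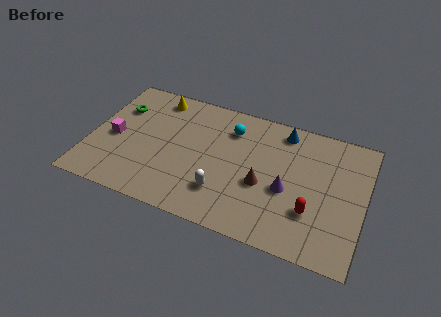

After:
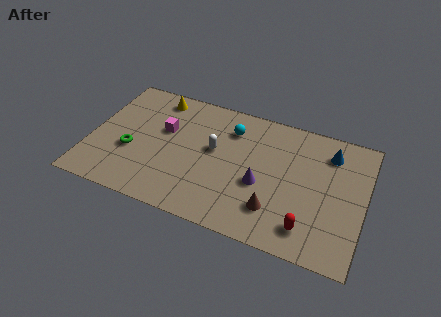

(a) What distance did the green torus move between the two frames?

2.8

The green torus was near (1.2, 5.7) before and (2.1, 3.1) after, so it travelled √(0.9² + 2.6²) ≈ 2.8 units.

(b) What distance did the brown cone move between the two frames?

1.5

The brown cone was near (8.8, 3.3) before and (9.5, 2.0) after, so it travelled √(0.7² + 1.3²) ≈ 1.5 units.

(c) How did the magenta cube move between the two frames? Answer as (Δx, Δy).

(2.4, 1.3)

From the two frames, the magenta cube sits at roughly (1.2, 3.7) before and (3.6, 5.0) after.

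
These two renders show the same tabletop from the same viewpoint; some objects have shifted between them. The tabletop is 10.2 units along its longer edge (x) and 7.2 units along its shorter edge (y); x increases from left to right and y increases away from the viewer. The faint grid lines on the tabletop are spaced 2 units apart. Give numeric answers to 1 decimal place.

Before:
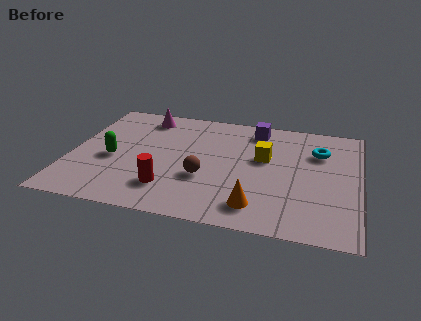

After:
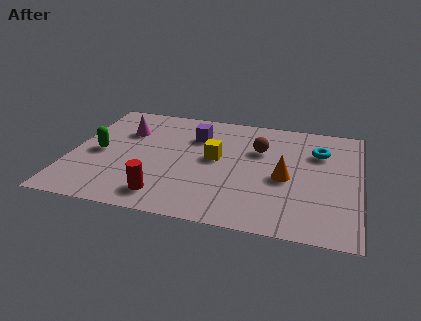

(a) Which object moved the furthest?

the brown sphere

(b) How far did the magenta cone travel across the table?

1.3

From (2.4, 6.1) to (1.8, 5.0), the magenta cone covered √(0.6² + 1.1²) ≈ 1.3 units.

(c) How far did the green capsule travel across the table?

0.6

The green capsule was near (1.5, 3.1) before and (1.0, 3.4) after, so it travelled √(0.5² + 0.3²) ≈ 0.6 units.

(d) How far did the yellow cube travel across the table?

1.7

The yellow cube was near (6.8, 4.3) before and (5.1, 3.9) after, so it travelled √(1.7² + 0.4²) ≈ 1.7 units.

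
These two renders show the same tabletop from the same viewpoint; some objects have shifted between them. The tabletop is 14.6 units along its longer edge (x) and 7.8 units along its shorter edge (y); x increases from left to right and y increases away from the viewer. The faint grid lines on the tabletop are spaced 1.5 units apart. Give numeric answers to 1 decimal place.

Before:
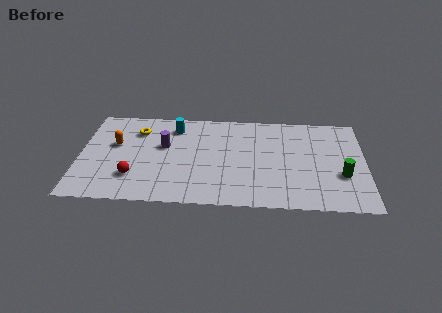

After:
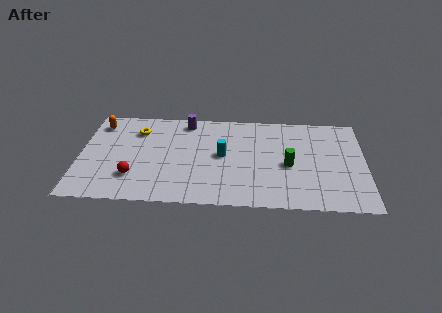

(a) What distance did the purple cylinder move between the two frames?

2.4

The purple cylinder was near (4.3, 4.7) before and (5.4, 6.8) after, so it travelled √(1.1² + 2.1²) ≈ 2.4 units.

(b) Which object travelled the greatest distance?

the cyan cylinder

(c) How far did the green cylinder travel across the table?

2.8

The green cylinder was near (13.4, 2.8) before and (10.7, 3.5) after, so it travelled √(2.7² + 0.7²) ≈ 2.8 units.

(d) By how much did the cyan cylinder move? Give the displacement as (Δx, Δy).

(2.5, -2.2)

The cyan cylinder started near (4.8, 6.3) and ended near (7.3, 4.1).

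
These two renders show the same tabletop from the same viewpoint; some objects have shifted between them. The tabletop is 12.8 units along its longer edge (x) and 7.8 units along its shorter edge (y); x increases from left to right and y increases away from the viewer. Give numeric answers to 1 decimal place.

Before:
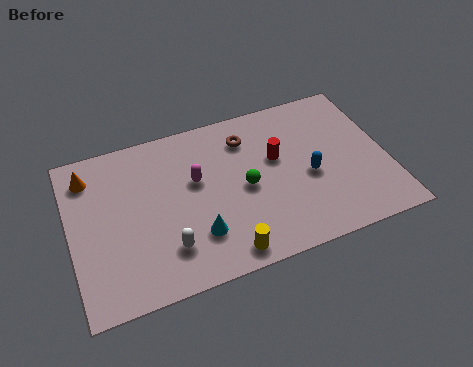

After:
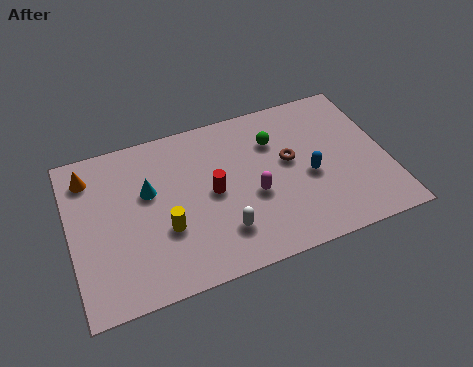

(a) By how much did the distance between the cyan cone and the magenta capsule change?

+1.8

The distance was about 2.6 in the first image and 4.4 in the second, so they moved 1.8 units further apart.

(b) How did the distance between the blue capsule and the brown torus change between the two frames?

-2.3

Before: roughly 3.5 units apart; after: 1.2. That's 2.3 units closer together.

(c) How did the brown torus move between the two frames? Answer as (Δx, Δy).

(1.6, -1.7)

The brown torus was at about (7.3, 6.1) and moved to about (8.9, 4.4).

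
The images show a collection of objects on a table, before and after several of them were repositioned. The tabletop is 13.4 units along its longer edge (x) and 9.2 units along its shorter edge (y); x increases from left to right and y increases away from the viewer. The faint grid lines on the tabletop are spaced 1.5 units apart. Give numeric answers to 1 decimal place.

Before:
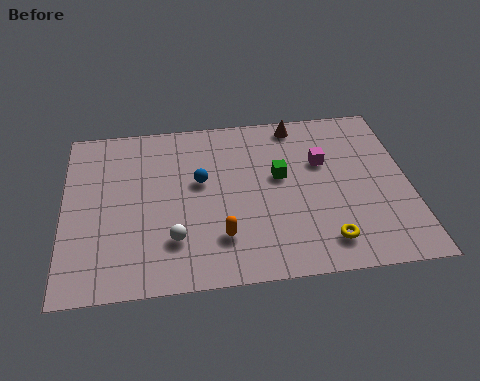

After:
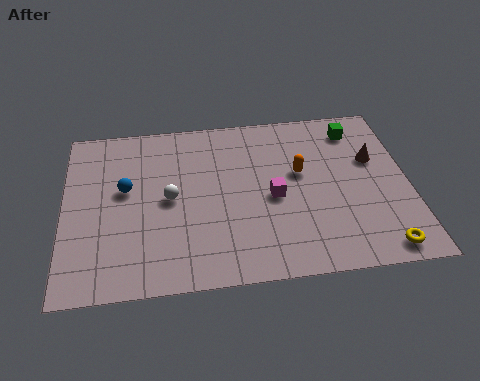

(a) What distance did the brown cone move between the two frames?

3.8

From (9.2, 8.2) to (12.1, 5.8), the brown cone covered √(2.9² + 2.4²) ≈ 3.8 units.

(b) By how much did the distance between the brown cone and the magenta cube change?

+1.8

They were about 2.5 units apart before and 4.3 after — 1.8 units further apart.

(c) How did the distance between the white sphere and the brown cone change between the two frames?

+0.4

They were about 7.7 units apart before and 8.1 after — 0.4 units further apart.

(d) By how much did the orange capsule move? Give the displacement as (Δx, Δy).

(3.2, 3.1)

From the two frames, the orange capsule sits at roughly (6.0, 2.3) before and (9.2, 5.4) after.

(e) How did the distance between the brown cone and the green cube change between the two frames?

-1.1

They were about 3.0 units apart before and 1.9 after — 1.1 units closer together.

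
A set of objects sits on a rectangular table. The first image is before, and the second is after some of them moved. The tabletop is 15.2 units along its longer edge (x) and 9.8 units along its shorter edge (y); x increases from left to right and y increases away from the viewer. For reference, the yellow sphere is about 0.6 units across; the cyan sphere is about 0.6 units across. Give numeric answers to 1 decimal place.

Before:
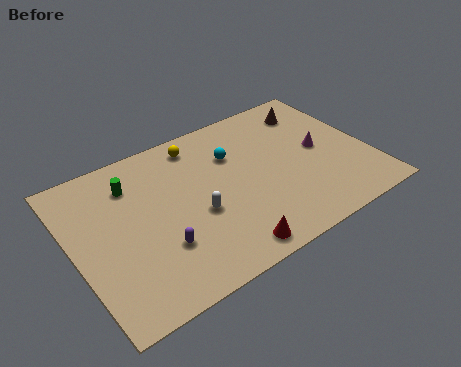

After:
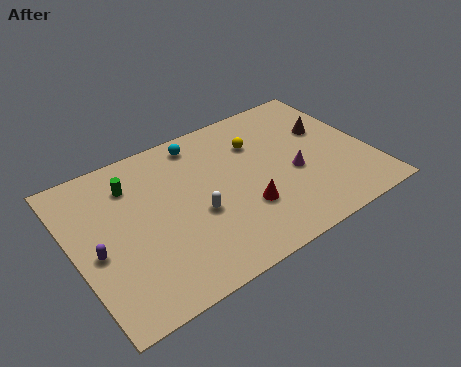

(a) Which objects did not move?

the white capsule and the green cylinder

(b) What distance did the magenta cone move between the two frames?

1.8

From (12.8, 5.0) to (11.2, 4.1), the magenta cone covered √(1.6² + 0.9²) ≈ 1.8 units.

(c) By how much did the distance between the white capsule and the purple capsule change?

+2.8

They were about 2.3 units apart before and 5.1 after — 2.8 units further apart.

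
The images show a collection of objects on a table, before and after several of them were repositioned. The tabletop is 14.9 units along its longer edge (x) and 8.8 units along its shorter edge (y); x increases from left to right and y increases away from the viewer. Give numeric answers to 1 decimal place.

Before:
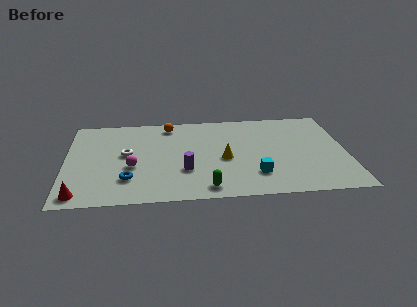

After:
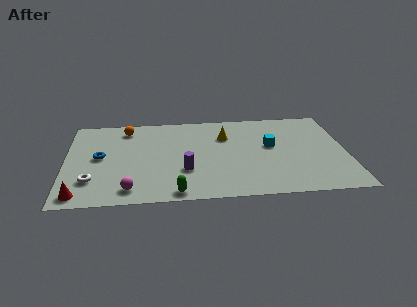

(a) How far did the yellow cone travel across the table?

2.3

The yellow cone was near (8.4, 3.9) before and (8.5, 6.2) after, so it travelled √(0.1² + 2.3²) ≈ 2.3 units.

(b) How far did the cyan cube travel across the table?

2.9

From (10.0, 2.2) to (10.9, 5.0), the cyan cube covered √(0.9² + 2.8²) ≈ 2.9 units.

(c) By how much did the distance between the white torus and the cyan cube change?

+2.6

They were about 7.3 units apart before and 9.9 after — 2.6 units further apart.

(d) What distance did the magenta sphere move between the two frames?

2.2

The magenta sphere was near (3.5, 3.5) before and (3.4, 1.3) after, so it travelled √(0.1² + 2.2²) ≈ 2.2 units.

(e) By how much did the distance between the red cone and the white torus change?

-3.1

Before: roughly 4.5 units apart; after: 1.4. That's 3.1 units closer together.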